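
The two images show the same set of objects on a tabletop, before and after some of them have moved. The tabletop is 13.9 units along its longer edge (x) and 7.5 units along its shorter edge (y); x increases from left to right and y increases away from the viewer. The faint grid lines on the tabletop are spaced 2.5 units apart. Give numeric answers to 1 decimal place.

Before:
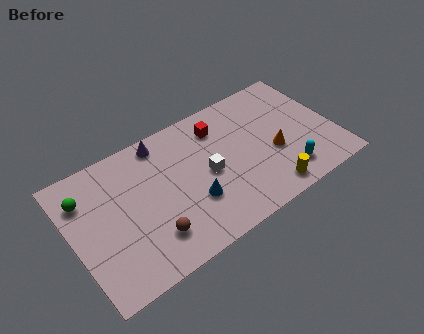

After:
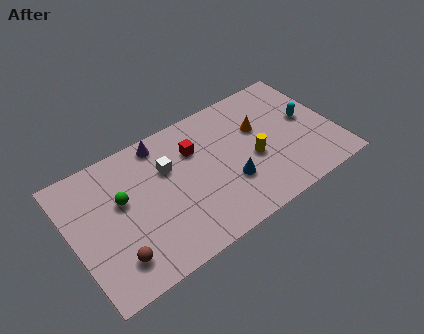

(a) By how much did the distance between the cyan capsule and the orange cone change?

+1.0

Before: roughly 1.6 units apart; after: 2.6. That's 1.0 units further apart.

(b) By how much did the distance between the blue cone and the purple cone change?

+0.9

The distance was about 4.2 in the first image and 5.1 in the second, so they moved 0.9 units further apart.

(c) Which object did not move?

the purple cone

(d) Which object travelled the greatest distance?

the cyan capsule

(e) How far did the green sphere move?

2.1

From (0.9, 5.6) to (2.7, 4.5), the green sphere covered √(1.8² + 1.1²) ≈ 2.1 units.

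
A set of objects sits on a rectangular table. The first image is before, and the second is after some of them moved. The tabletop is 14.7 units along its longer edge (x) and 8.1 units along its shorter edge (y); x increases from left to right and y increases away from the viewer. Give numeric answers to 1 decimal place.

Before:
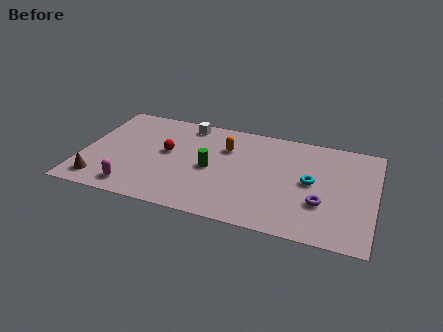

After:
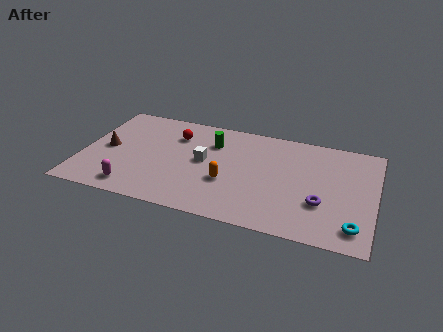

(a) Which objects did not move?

the magenta capsule and the purple torus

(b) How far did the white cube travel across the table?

3.0

From (5.0, 7.1) to (6.1, 4.3), the white cube covered √(1.1² + 2.8²) ≈ 3.0 units.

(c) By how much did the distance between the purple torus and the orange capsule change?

-1.1

The distance was about 5.8 in the first image and 4.7 in the second, so they moved 1.1 units closer together.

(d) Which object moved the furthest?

the cyan torus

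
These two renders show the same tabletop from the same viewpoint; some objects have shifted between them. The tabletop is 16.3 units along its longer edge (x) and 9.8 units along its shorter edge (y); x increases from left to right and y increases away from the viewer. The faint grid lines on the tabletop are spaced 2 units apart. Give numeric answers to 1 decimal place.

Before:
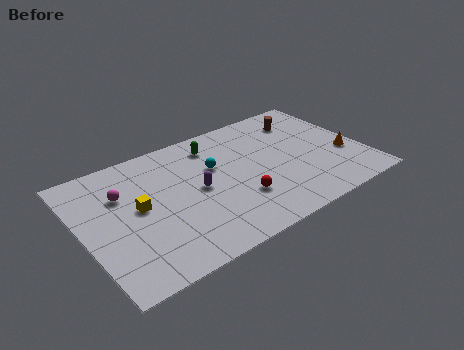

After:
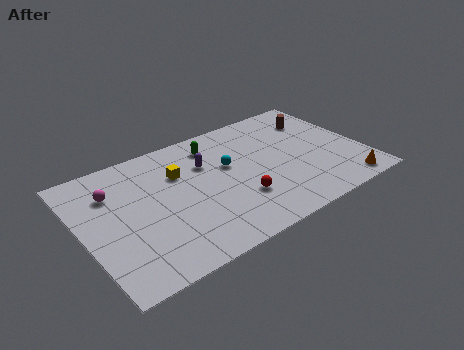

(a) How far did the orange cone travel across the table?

2.5

From (15.2, 3.6) to (14.7, 1.1), the orange cone covered √(0.5² + 2.5²) ≈ 2.5 units.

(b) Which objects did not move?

the red sphere and the green capsule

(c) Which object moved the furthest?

the yellow cube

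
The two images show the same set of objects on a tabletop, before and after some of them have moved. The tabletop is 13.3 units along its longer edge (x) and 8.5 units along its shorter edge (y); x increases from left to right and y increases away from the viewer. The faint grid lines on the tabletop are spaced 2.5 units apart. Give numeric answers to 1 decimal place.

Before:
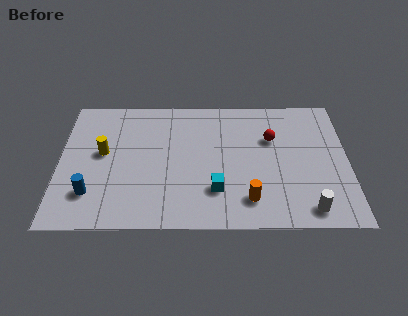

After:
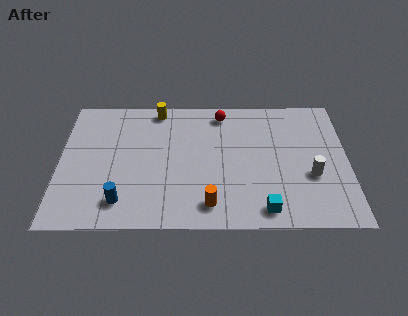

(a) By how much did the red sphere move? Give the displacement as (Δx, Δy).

(-2.3, 1.7)

The red sphere was at about (9.8, 5.6) and moved to about (7.5, 7.3).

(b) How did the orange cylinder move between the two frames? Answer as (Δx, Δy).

(-1.8, -0.3)

From the two frames, the orange cylinder sits at roughly (8.7, 1.7) before and (6.9, 1.4) after.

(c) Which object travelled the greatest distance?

the yellow cylinder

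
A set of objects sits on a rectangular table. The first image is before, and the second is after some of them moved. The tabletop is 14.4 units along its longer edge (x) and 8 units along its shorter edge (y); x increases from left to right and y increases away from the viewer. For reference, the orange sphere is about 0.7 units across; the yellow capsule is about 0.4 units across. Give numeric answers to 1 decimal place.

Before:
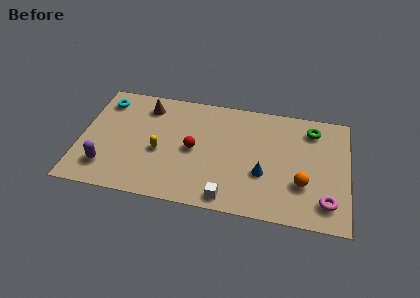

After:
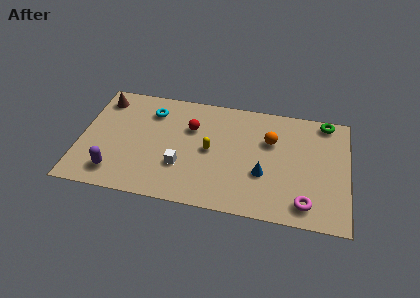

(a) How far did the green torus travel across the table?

1.0

The green torus moved from about (12.4, 6.5) to (13.1, 7.2), a distance of √(0.7² + 0.7²) ≈ 1.0.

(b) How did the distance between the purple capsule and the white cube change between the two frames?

-3.0

They were about 6.7 units apart before and 3.7 after — 3.0 units closer together.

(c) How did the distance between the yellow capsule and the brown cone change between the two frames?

+3.3

The distance was about 3.2 in the first image and 6.5 in the second, so they moved 3.3 units further apart.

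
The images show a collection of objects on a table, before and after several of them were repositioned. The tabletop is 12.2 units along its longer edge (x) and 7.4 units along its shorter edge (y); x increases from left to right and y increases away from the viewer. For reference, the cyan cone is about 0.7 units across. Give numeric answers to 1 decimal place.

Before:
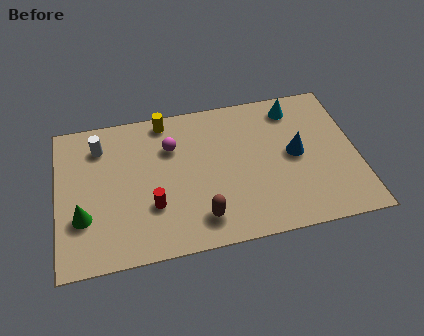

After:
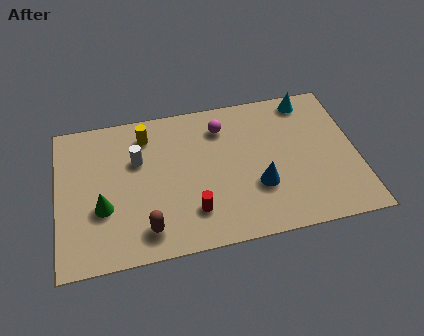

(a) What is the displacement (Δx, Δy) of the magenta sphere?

(2.1, 0.6)

From the two frames, the magenta sphere sits at roughly (4.7, 5.2) before and (6.8, 5.8) after.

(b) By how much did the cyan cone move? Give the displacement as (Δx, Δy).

(0.6, 0.3)

The cyan cone started near (9.8, 6.2) and ended near (10.4, 6.5).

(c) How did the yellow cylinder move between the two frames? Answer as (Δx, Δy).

(-0.8, -0.6)

From the two frames, the yellow cylinder sits at roughly (4.5, 6.6) before and (3.7, 6.0) after.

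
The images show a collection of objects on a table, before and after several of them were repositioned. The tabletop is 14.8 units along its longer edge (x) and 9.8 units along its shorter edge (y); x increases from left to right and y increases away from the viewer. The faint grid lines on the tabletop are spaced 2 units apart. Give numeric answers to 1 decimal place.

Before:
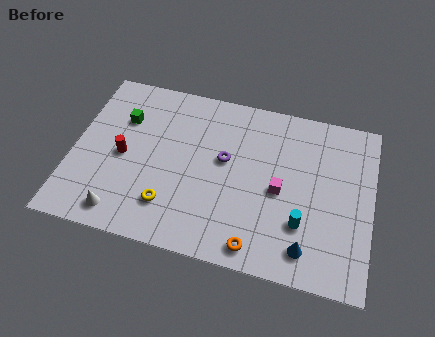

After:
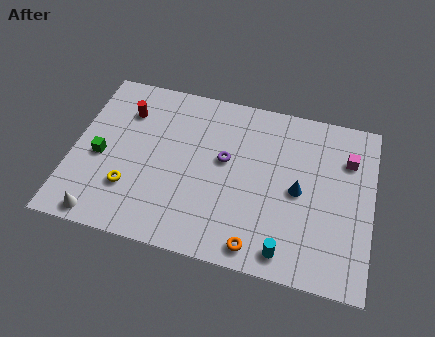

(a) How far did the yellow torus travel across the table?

2.1

From (5.0, 2.3) to (3.0, 2.8), the yellow torus covered √(2.0² + 0.5²) ≈ 2.1 units.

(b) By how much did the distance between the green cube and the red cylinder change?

+1.0

They were about 2.2 units apart before and 3.2 after — 1.0 units further apart.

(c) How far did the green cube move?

2.7

The green cube moved from about (2.3, 6.8) to (1.4, 4.3), a distance of √(0.9² + 2.5²) ≈ 2.7.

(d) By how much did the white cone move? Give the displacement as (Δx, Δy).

(-0.9, -0.4)

The white cone started near (2.7, 1.3) and ended near (1.8, 0.9).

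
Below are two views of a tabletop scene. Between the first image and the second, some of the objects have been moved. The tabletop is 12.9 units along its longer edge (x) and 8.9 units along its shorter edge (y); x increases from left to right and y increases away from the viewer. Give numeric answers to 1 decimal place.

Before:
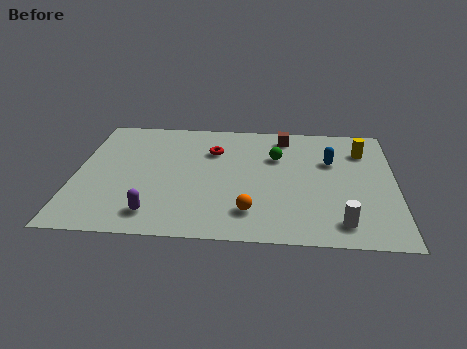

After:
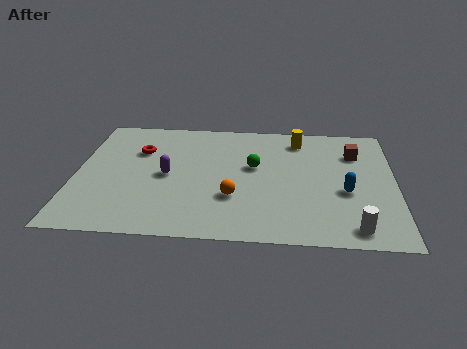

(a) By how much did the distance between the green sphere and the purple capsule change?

-3.0

The distance was about 6.6 in the first image and 3.6 in the second, so they moved 3.0 units closer together.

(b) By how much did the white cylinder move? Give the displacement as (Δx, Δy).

(0.5, -0.3)

The white cylinder started near (10.7, 1.4) and ended near (11.2, 1.1).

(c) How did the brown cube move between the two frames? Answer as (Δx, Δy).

(2.9, -1.1)

The brown cube was at about (8.4, 7.6) and moved to about (11.3, 6.5).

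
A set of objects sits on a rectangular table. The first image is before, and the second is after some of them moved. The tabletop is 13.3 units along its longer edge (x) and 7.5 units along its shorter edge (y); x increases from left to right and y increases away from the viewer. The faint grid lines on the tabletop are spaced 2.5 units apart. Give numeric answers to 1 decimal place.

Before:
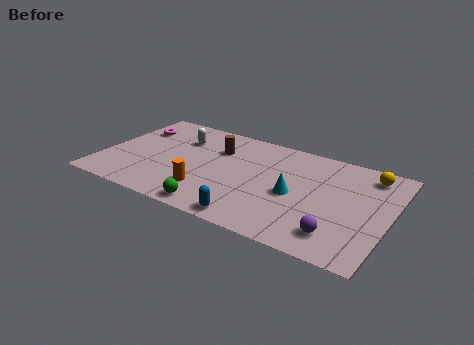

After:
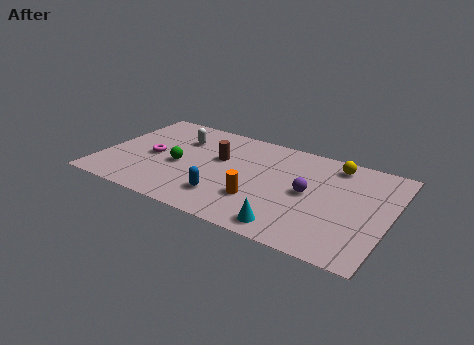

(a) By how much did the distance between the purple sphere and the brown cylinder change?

-2.8

The distance was about 7.2 in the first image and 4.4 in the second, so they moved 2.8 units closer together.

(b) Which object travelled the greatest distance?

the green sphere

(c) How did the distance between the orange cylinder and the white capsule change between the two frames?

+1.3

The distance was about 3.9 in the first image and 5.2 in the second, so they moved 1.3 units further apart.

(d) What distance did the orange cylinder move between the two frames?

2.4

From (5.1, 1.9) to (7.5, 2.3), the orange cylinder covered √(2.4² + 0.4²) ≈ 2.4 units.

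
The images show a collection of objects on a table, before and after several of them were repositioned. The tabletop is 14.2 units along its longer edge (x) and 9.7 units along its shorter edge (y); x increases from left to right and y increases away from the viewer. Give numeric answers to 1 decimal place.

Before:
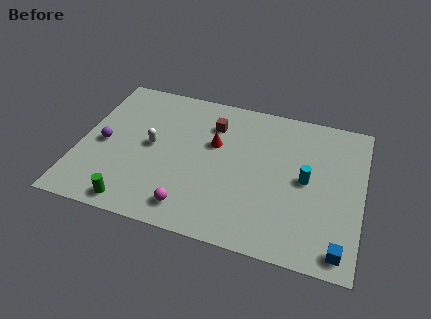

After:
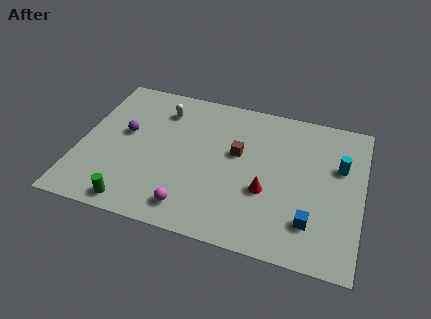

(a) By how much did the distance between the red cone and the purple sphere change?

+1.8

They were about 5.7 units apart before and 7.5 after — 1.8 units further apart.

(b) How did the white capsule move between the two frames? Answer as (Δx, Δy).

(0.3, 2.6)

The white capsule was at about (3.6, 5.0) and moved to about (3.9, 7.6).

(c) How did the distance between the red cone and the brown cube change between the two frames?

+1.3

The distance was about 1.3 in the first image and 2.6 in the second, so they moved 1.3 units further apart.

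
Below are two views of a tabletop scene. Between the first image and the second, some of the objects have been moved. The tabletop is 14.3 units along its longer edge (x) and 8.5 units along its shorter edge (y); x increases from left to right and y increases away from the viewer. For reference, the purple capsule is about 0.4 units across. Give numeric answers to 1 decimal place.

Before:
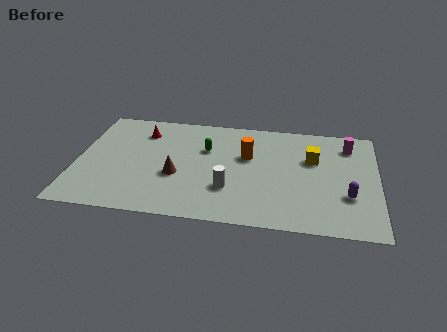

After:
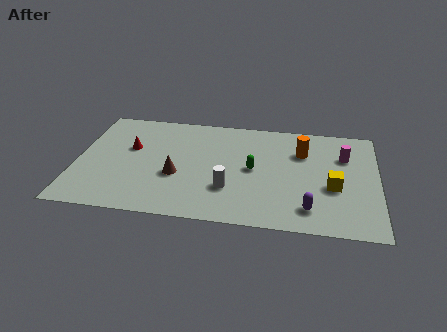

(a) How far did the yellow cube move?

2.3

The yellow cube moved from about (11.2, 5.5) to (12.2, 3.4), a distance of √(1.0² + 2.1²) ≈ 2.3.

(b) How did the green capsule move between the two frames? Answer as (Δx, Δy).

(2.3, -1.3)

From the two frames, the green capsule sits at roughly (6.1, 5.6) before and (8.4, 4.3) after.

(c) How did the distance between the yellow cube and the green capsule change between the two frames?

-1.2

They were about 5.1 units apart before and 3.9 after — 1.2 units closer together.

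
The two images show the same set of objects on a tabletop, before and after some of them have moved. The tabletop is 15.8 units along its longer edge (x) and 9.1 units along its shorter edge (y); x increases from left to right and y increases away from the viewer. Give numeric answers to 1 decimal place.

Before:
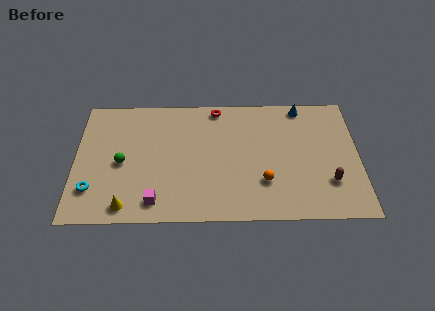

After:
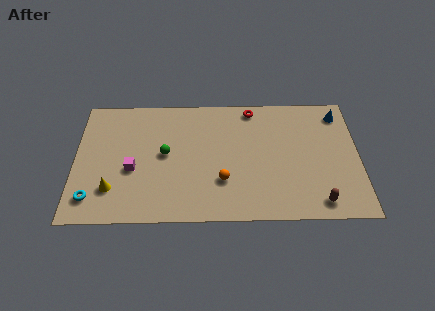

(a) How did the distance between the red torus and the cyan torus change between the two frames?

+1.9

They were about 9.1 units apart before and 11.0 after — 1.9 units further apart.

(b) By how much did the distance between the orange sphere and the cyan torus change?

-2.2

Before: roughly 9.5 units apart; after: 7.3. That's 2.2 units closer together.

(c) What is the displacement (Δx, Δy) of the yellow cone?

(-0.8, 1.2)

The yellow cone started near (2.9, 1.1) and ended near (2.1, 2.3).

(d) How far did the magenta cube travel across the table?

2.6

The magenta cube was near (4.5, 1.4) before and (3.2, 3.7) after, so it travelled √(1.3² + 2.3²) ≈ 2.6 units.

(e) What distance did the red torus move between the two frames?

2.0

The red torus was near (7.9, 8.2) before and (9.9, 8.1) after, so it travelled √(2.0² + 0.1²) ≈ 2.0 units.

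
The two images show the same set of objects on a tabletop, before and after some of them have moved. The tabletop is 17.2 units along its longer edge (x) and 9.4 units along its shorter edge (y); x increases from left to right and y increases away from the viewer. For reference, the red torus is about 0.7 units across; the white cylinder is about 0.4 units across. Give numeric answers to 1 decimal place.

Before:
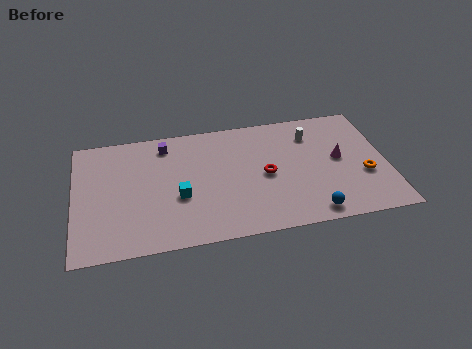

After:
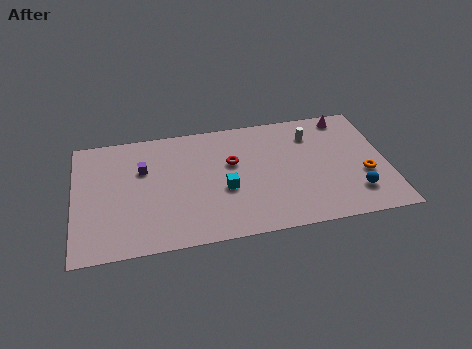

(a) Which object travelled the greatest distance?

the magenta cone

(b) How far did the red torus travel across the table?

2.2

The red torus was near (10.5, 4.5) before and (8.7, 5.8) after, so it travelled √(1.8² + 1.3²) ≈ 2.2 units.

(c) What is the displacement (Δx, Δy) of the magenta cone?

(0.6, 3.3)

The magenta cone started near (14.6, 5.0) and ended near (15.2, 8.3).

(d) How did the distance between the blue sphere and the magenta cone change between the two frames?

+1.8

The distance was about 4.3 in the first image and 6.1 in the second, so they moved 1.8 units further apart.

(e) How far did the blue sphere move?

2.7

The blue sphere was near (12.8, 1.1) before and (15.3, 2.2) after, so it travelled √(2.5² + 1.1²) ≈ 2.7 units.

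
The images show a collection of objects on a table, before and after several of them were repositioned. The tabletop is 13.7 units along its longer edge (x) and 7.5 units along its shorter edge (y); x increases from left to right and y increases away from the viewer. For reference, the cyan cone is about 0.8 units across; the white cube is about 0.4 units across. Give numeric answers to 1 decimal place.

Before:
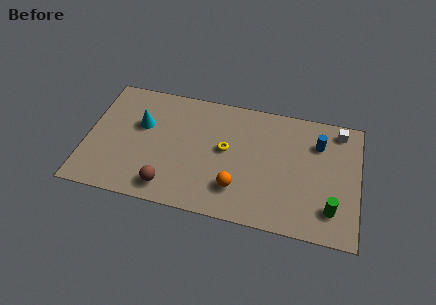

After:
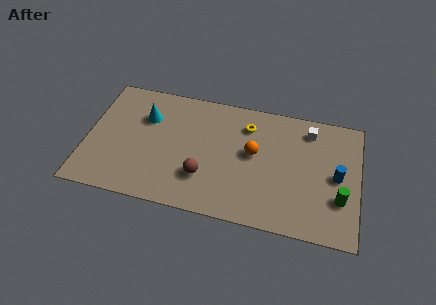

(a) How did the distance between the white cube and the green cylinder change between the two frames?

-0.6

Before: roughly 4.8 units apart; after: 4.2. That's 0.6 units closer together.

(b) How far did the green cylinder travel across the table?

0.8

From (12.4, 1.7) to (12.8, 2.4), the green cylinder covered √(0.4² + 0.7²) ≈ 0.8 units.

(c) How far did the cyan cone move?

0.5

The cyan cone moved from about (2.7, 4.7) to (2.9, 5.2), a distance of √(0.2² + 0.5²) ≈ 0.5.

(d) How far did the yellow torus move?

2.0

From (7.0, 4.1) to (8.0, 5.8), the yellow torus covered √(1.0² + 1.7²) ≈ 2.0 units.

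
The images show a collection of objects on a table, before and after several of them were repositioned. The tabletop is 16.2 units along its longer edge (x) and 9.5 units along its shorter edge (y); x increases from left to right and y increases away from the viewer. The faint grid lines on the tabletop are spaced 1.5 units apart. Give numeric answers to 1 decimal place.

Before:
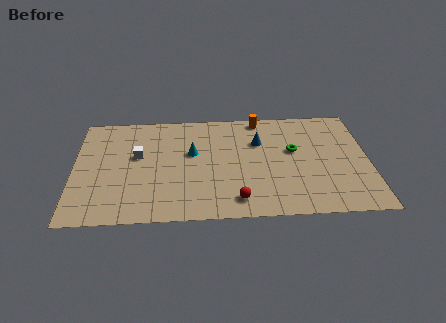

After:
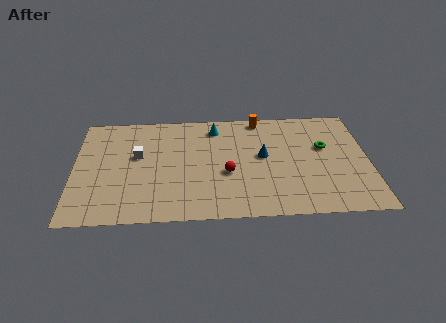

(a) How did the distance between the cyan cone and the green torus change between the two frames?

+0.8

The distance was about 5.6 in the first image and 6.4 in the second, so they moved 0.8 units further apart.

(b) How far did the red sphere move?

2.4

The red sphere moved from about (8.9, 1.5) to (8.4, 3.8), a distance of √(0.5² + 2.3²) ≈ 2.4.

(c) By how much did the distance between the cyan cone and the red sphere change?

-0.7

The distance was about 4.8 in the first image and 4.1 in the second, so they moved 0.7 units closer together.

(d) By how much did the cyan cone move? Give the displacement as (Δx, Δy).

(1.3, 2.2)

The cyan cone was at about (6.5, 5.7) and moved to about (7.8, 7.9).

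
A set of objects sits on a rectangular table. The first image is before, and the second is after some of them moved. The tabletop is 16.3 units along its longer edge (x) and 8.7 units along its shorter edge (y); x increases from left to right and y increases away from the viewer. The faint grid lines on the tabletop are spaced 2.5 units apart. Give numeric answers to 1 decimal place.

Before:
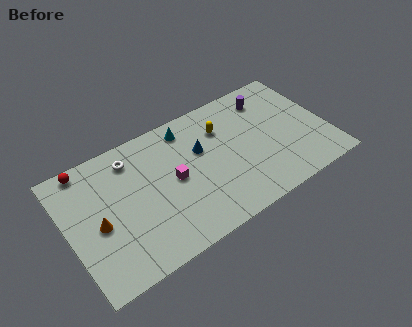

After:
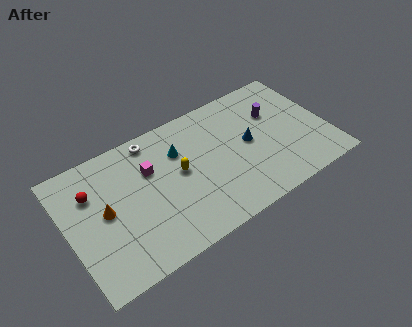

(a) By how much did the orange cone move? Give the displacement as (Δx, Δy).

(0.5, 0.6)

The orange cone started near (1.8, 3.9) and ended near (2.3, 4.5).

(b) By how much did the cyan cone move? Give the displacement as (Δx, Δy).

(-0.7, -1.3)

The cyan cone was at about (7.9, 7.4) and moved to about (7.2, 6.1).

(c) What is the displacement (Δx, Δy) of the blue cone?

(2.9, -1.0)

The blue cone was at about (8.5, 5.5) and moved to about (11.4, 4.5).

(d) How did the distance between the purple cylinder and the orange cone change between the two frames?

-0.6

The distance was about 11.7 in the first image and 11.1 in the second, so they moved 0.6 units closer together.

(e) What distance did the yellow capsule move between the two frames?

3.4

The yellow capsule was near (10.0, 6.3) before and (7.0, 4.7) after, so it travelled √(3.0² + 1.6²) ≈ 3.4 units.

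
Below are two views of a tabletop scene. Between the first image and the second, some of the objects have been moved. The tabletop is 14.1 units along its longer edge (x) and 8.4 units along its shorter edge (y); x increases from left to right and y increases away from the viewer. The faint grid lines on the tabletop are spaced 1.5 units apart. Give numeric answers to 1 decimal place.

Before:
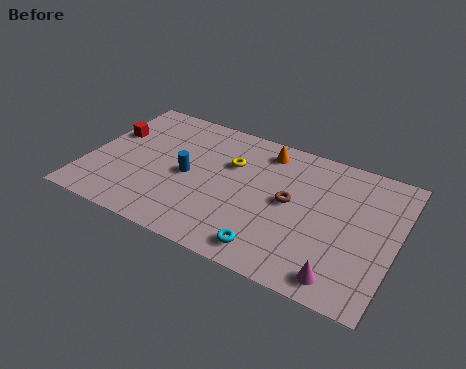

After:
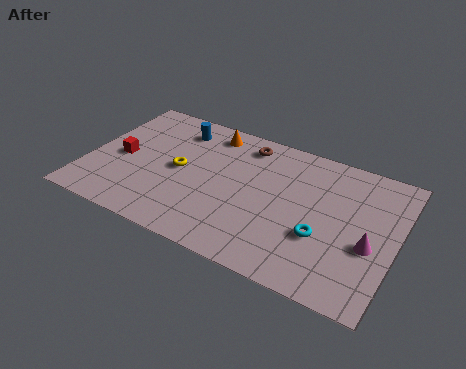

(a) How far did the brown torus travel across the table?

3.6

From (9.3, 4.4) to (6.9, 7.1), the brown torus covered √(2.4² + 2.7²) ≈ 3.6 units.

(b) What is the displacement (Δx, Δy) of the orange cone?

(-2.6, 0.1)

The orange cone started near (7.8, 7.1) and ended near (5.2, 7.2).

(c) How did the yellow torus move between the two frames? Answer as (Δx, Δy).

(-2.2, -1.4)

From the two frames, the yellow torus sits at roughly (6.4, 5.6) before and (4.2, 4.2) after.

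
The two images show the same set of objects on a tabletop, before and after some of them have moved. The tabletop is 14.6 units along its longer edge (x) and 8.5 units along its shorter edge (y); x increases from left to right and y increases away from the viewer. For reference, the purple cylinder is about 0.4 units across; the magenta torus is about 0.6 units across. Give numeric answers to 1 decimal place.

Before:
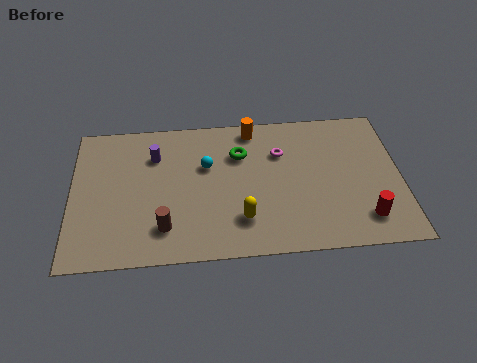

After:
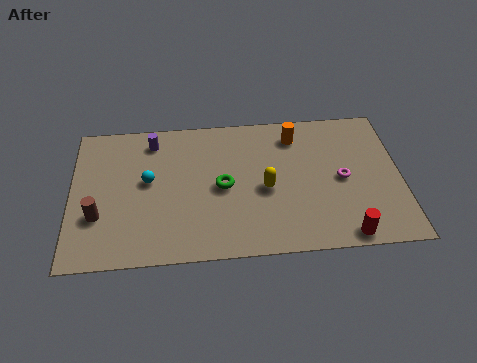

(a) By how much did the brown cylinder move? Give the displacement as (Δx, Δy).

(-2.9, 0.9)

The brown cylinder was at about (4.1, 1.9) and moved to about (1.2, 2.8).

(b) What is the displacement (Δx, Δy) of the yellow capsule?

(1.1, 1.7)

The yellow capsule was at about (7.5, 2.1) and moved to about (8.6, 3.8).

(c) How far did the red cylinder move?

1.3

The red cylinder was near (12.9, 1.7) before and (12.0, 0.8) after, so it travelled √(0.9² + 0.9²) ≈ 1.3 units.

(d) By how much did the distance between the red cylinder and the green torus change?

-0.7

Before: roughly 6.9 units apart; after: 6.2. That's 0.7 units closer together.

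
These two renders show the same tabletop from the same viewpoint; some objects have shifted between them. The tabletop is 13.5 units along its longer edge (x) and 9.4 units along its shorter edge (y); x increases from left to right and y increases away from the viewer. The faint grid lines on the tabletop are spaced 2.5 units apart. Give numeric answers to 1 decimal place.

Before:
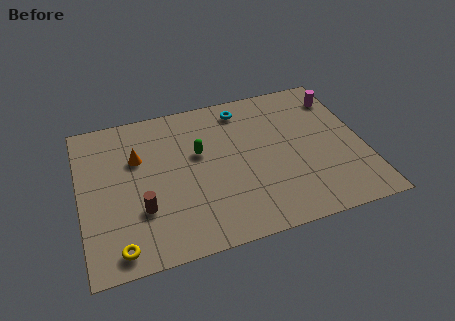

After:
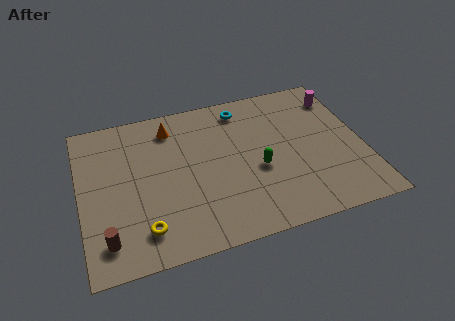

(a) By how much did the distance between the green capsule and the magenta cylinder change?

-1.6

Before: roughly 7.2 units apart; after: 5.6. That's 1.6 units closer together.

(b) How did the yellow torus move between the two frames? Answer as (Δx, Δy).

(1.2, 0.7)

The yellow torus was at about (1.6, 1.1) and moved to about (2.8, 1.8).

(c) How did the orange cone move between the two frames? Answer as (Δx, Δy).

(1.7, 1.5)

The orange cone started near (2.8, 6.2) and ended near (4.5, 7.7).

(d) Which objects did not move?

the magenta cylinder and the cyan torus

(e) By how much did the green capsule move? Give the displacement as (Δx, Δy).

(2.7, -1.8)

The green capsule was at about (5.7, 5.7) and moved to about (8.4, 3.9).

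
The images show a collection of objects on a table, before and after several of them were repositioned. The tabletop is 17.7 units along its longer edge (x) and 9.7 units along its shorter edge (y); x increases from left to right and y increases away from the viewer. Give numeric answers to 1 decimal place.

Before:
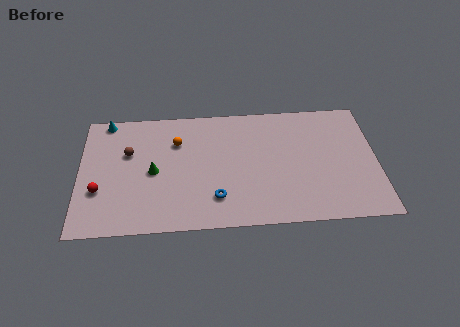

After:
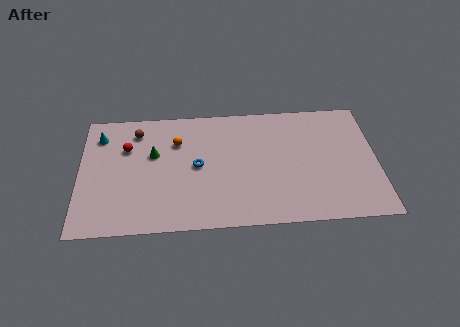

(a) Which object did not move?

the orange sphere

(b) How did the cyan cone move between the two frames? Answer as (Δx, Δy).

(-0.4, -1.2)

The cyan cone was at about (1.6, 8.9) and moved to about (1.2, 7.7).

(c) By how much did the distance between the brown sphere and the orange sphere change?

-0.4

They were about 3.0 units apart before and 2.6 after — 0.4 units closer together.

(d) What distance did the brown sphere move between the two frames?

1.8

The brown sphere was near (2.9, 6.2) before and (3.4, 7.9) after, so it travelled √(0.5² + 1.7²) ≈ 1.8 units.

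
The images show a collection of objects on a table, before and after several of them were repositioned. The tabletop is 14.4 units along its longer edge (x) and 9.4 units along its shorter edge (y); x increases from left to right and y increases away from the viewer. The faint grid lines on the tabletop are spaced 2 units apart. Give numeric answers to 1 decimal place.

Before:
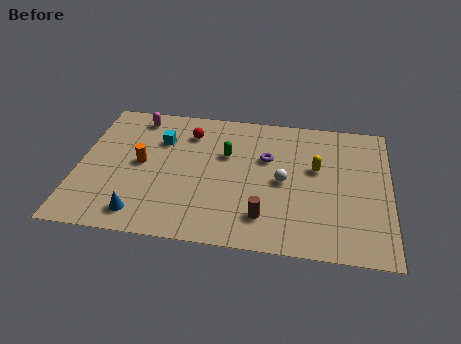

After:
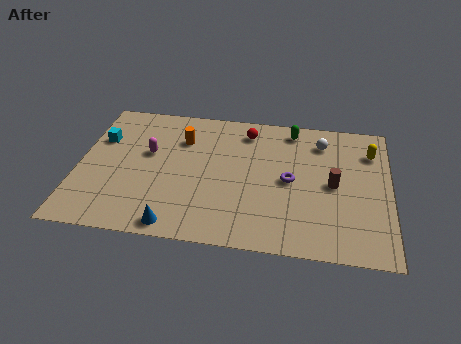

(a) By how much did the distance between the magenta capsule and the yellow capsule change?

+1.5

They were about 8.9 units apart before and 10.4 after — 1.5 units further apart.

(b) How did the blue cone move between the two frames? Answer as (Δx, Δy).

(1.6, -0.5)

From the two frames, the blue cone sits at roughly (3.1, 1.4) before and (4.7, 0.9) after.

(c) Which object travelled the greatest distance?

the brown cylinder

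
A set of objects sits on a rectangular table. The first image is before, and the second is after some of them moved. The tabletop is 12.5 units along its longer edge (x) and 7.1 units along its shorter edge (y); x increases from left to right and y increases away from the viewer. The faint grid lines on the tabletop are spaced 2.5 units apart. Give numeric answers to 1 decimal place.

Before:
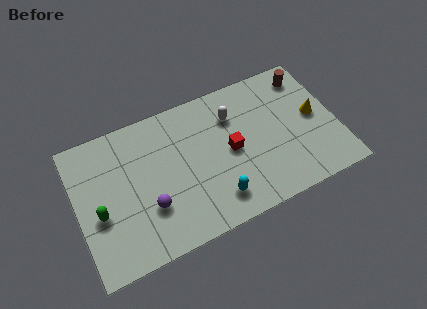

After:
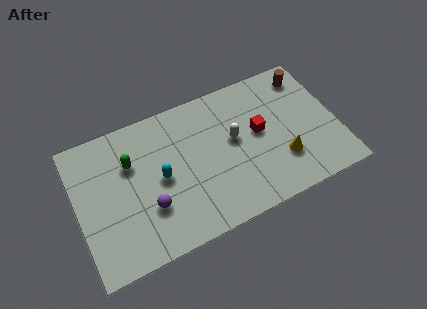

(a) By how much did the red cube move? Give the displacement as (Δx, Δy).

(1.4, 0.4)

The red cube started near (7.4, 3.5) and ended near (8.8, 3.9).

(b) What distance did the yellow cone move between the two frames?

2.4

From (11.5, 3.7) to (9.7, 2.1), the yellow cone covered √(1.8² + 1.6²) ≈ 2.4 units.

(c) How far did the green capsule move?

2.5

From (1.0, 2.9) to (2.7, 4.8), the green capsule covered √(1.7² + 1.9²) ≈ 2.5 units.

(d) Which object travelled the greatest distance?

the cyan capsule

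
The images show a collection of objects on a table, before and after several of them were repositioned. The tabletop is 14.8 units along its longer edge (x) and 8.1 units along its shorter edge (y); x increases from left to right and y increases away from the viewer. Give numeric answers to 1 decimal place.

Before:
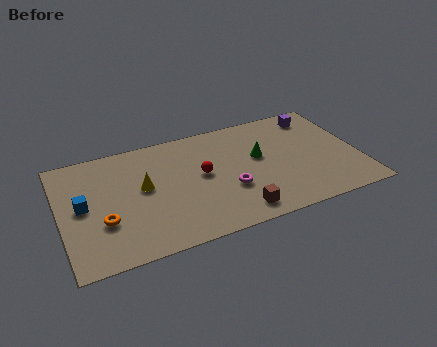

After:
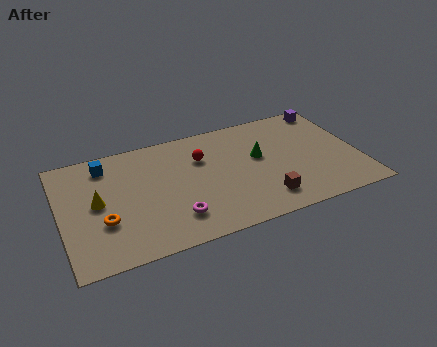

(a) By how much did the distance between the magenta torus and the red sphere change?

+2.2

They were about 1.9 units apart before and 4.1 after — 2.2 units further apart.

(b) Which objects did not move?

the green cone and the orange torus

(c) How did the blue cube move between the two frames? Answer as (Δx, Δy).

(1.3, 2.5)

From the two frames, the blue cube sits at roughly (1.1, 4.2) before and (2.4, 6.7) after.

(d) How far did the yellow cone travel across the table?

2.3

The yellow cone was near (4.1, 4.5) before and (1.8, 4.2) after, so it travelled √(2.3² + 0.3²) ≈ 2.3 units.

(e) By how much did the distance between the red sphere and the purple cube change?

+0.3

They were about 6.6 units apart before and 6.9 after — 0.3 units further apart.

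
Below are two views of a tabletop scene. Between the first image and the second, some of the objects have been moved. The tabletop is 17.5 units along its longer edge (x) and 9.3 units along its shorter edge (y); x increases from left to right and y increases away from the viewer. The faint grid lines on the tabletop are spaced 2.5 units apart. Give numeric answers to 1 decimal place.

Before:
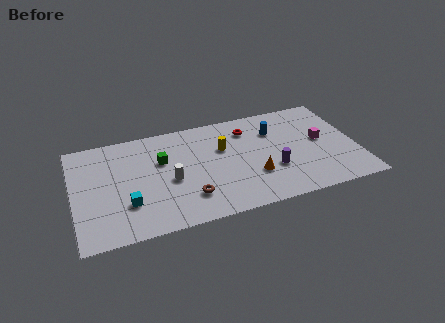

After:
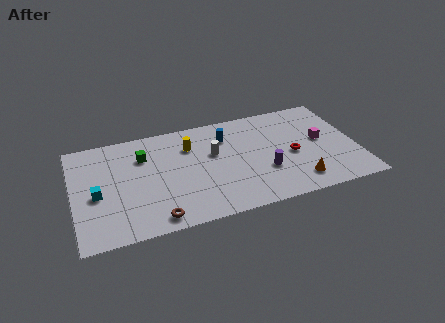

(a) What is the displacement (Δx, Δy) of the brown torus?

(-2.1, -1.2)

From the two frames, the brown torus sits at roughly (6.9, 2.3) before and (4.8, 1.1) after.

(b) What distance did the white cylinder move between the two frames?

3.2

The white cylinder moved from about (5.9, 4.1) to (8.7, 5.7), a distance of √(2.8² + 1.6²) ≈ 3.2.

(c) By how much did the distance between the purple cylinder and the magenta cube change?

+0.4

The distance was about 3.7 in the first image and 4.1 in the second, so they moved 0.4 units further apart.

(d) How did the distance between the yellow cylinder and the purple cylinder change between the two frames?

+1.7

The distance was about 4.0 in the first image and 5.7 in the second, so they moved 1.7 units further apart.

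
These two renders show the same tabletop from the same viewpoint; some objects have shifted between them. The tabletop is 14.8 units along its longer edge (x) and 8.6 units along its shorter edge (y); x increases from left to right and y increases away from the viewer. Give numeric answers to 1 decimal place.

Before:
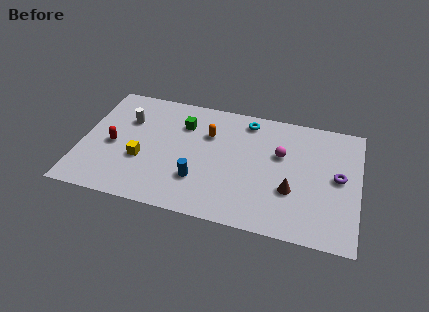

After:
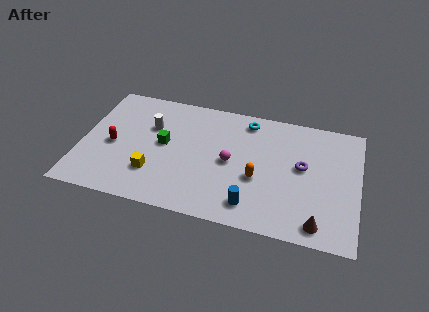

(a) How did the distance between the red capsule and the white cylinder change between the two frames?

+0.5

Before: roughly 2.1 units apart; after: 2.6. That's 0.5 units further apart.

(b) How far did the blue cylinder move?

3.1

The blue cylinder moved from about (6.4, 2.5) to (9.3, 1.5), a distance of √(2.9² + 1.0²) ≈ 3.1.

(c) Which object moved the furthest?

the orange capsule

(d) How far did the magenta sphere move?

2.9

The magenta sphere moved from about (10.6, 5.4) to (8.0, 4.2), a distance of √(2.6² + 1.2²) ≈ 2.9.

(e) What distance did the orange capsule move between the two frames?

3.8

The orange capsule was near (6.7, 5.9) before and (9.5, 3.4) after, so it travelled √(2.8² + 2.5²) ≈ 3.8 units.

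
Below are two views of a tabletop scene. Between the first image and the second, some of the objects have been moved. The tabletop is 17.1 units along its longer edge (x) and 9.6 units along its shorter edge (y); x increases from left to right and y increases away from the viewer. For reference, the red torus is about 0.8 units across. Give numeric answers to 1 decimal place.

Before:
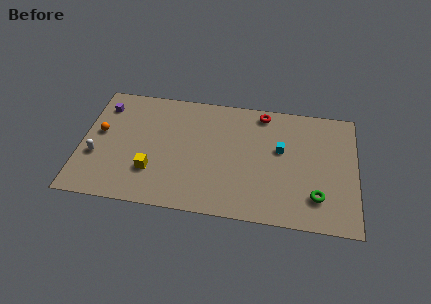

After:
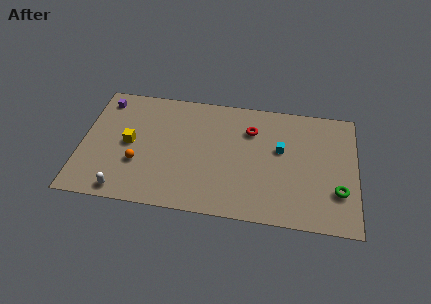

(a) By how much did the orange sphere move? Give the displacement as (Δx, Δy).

(2.5, -2.1)

The orange sphere started near (1.1, 5.4) and ended near (3.6, 3.3).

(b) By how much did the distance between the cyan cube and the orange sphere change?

-2.2

The distance was about 11.3 in the first image and 9.1 in the second, so they moved 2.2 units closer together.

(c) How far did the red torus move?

1.7

The red torus was near (11.2, 8.5) before and (10.5, 7.0) after, so it travelled √(0.7² + 1.5²) ≈ 1.7 units.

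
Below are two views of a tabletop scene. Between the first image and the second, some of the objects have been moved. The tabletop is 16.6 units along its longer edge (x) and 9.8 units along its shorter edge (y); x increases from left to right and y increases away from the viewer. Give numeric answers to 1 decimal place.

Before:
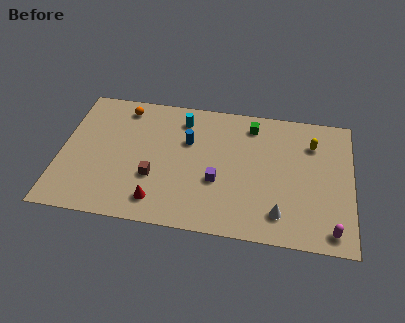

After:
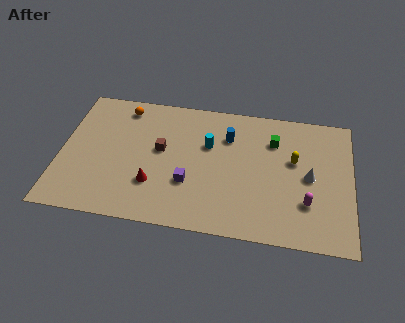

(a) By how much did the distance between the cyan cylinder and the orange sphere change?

+2.0

Before: roughly 3.4 units apart; after: 5.4. That's 2.0 units further apart.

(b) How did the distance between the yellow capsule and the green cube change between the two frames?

-1.8

Before: roughly 3.6 units apart; after: 1.8. That's 1.8 units closer together.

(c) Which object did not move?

the orange sphere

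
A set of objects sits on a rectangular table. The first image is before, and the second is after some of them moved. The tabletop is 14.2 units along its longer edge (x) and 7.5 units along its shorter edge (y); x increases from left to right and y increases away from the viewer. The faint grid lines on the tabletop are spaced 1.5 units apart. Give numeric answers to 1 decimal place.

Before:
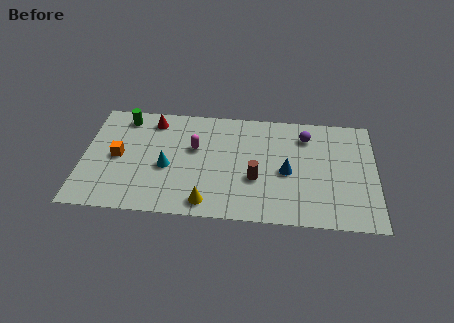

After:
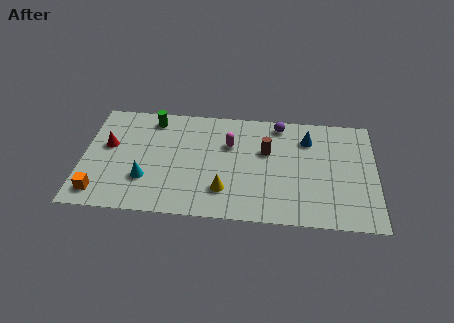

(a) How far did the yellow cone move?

1.2

From (6.1, 1.0) to (6.9, 1.9), the yellow cone covered √(0.8² + 0.9²) ≈ 1.2 units.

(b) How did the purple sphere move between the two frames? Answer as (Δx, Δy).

(-1.3, 0.7)

The purple sphere started near (10.8, 5.9) and ended near (9.5, 6.6).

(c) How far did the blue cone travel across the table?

2.5

From (9.9, 3.4) to (10.9, 5.7), the blue cone covered √(1.0² + 2.3²) ≈ 2.5 units.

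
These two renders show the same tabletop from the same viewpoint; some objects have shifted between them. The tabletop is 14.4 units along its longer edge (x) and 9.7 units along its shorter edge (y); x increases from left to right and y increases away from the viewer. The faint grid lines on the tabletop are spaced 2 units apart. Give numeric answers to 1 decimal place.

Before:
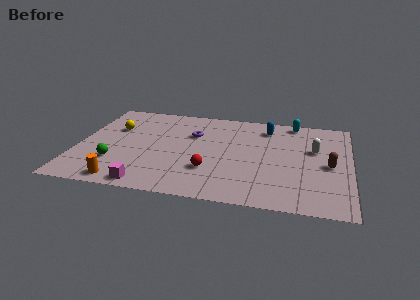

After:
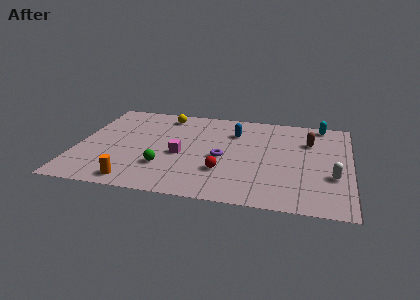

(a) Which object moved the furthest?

the magenta cube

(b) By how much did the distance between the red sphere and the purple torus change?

-2.4

The distance was about 3.8 in the first image and 1.4 in the second, so they moved 2.4 units closer together.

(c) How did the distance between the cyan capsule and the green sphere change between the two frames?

-0.9

They were about 11.0 units apart before and 10.1 after — 0.9 units closer together.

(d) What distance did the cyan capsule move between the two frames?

1.5

The cyan capsule moved from about (11.3, 8.8) to (12.8, 8.8), a distance of √(1.5² + 0.0²) ≈ 1.5.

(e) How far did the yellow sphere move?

3.2

From (1.8, 6.4) to (4.4, 8.3), the yellow sphere covered √(2.6² + 1.9²) ≈ 3.2 units.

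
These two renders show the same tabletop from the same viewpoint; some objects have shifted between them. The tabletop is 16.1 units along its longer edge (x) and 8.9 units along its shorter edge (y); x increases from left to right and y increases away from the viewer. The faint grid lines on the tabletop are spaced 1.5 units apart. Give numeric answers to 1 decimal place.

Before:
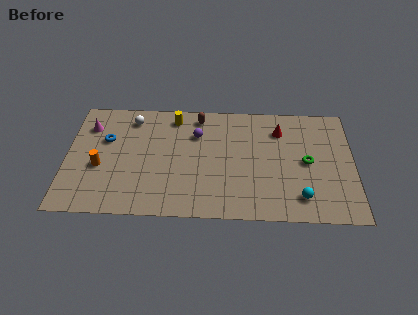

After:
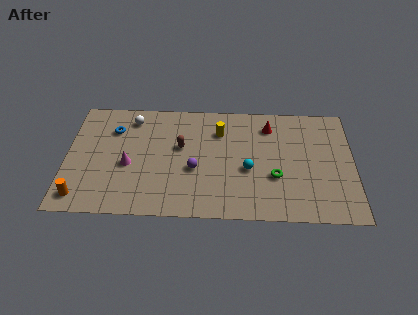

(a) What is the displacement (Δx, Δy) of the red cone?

(-0.6, 0.3)

The red cone was at about (12.0, 6.8) and moved to about (11.4, 7.1).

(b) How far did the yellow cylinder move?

2.8

The yellow cylinder moved from about (6.0, 7.6) to (8.6, 6.6), a distance of √(2.6² + 1.0²) ≈ 2.8.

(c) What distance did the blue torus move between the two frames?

0.9

The blue torus moved from about (2.2, 5.7) to (2.6, 6.5), a distance of √(0.4² + 0.8²) ≈ 0.9.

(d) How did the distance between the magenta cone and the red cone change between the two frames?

-2.2

The distance was about 10.8 in the first image and 8.6 in the second, so they moved 2.2 units closer together.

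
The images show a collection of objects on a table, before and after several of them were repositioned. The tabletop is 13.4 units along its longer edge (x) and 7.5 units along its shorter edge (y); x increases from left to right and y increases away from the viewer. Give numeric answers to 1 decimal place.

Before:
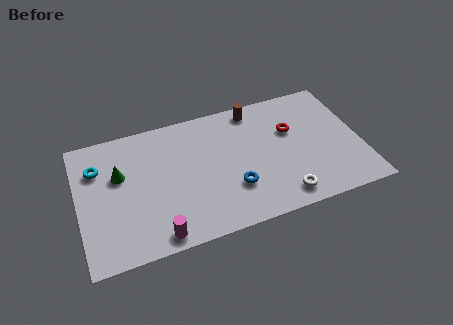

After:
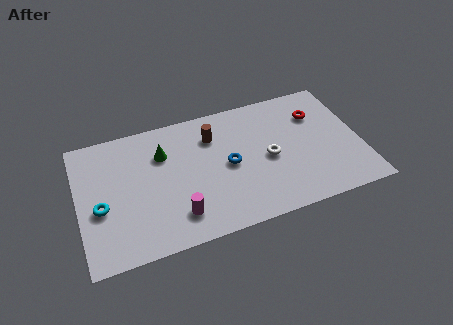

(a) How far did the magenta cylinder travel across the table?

1.3

The magenta cylinder moved from about (3.5, 0.8) to (4.5, 1.6), a distance of √(1.0² + 0.8²) ≈ 1.3.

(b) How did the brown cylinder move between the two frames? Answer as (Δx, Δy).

(-2.1, -1.0)

The brown cylinder was at about (8.6, 6.6) and moved to about (6.5, 5.6).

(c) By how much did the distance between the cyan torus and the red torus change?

+1.5

The distance was about 9.2 in the first image and 10.7 in the second, so they moved 1.5 units further apart.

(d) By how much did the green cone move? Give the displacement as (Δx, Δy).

(2.1, 0.6)

The green cone started near (2.0, 4.7) and ended near (4.1, 5.3).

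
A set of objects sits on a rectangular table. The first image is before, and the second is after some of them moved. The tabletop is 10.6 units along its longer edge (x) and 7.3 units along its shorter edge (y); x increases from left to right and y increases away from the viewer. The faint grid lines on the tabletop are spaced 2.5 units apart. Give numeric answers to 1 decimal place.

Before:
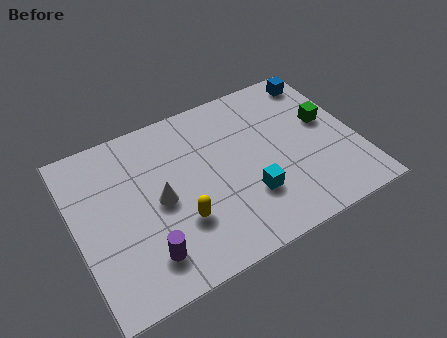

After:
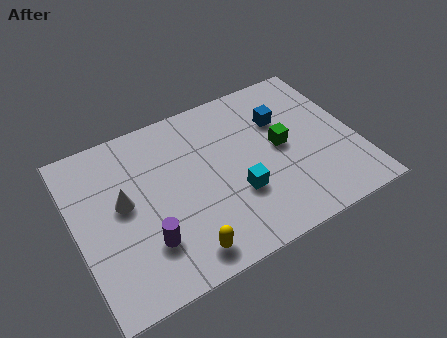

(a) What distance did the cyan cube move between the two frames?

0.5

From (6.3, 2.2) to (5.9, 2.5), the cyan cube covered √(0.4² + 0.3²) ≈ 0.5 units.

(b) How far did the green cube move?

1.8

The green cube was near (9.6, 4.2) before and (7.8, 3.8) after, so it travelled √(1.8² + 0.4²) ≈ 1.8 units.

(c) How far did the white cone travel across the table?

1.4

The white cone was near (3.1, 3.5) before and (1.8, 4.0) after, so it travelled √(1.3² + 0.5²) ≈ 1.4 units.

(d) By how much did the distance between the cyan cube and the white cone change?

+0.9

The distance was about 3.5 in the first image and 4.4 in the second, so they moved 0.9 units further apart.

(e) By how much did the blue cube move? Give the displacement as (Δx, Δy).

(-1.7, -1.3)

The blue cube started near (9.7, 6.3) and ended near (8.0, 5.0).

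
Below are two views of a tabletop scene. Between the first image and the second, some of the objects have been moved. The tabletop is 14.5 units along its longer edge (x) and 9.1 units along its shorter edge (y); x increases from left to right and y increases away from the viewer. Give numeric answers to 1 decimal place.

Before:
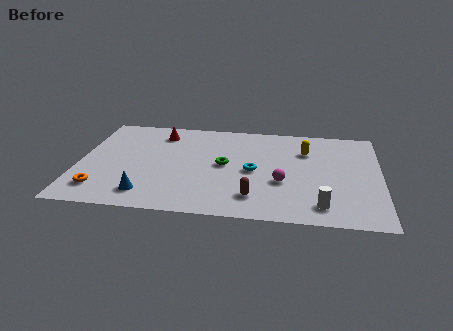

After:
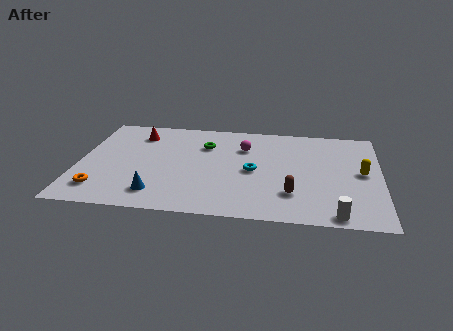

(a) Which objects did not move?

the orange torus and the cyan torus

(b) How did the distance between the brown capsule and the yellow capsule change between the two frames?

-1.2

The distance was about 5.2 in the first image and 4.0 in the second, so they moved 1.2 units closer together.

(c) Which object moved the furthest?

the magenta sphere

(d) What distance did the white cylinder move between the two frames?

1.0

From (11.7, 1.5) to (12.4, 0.8), the white cylinder covered √(0.7² + 0.7²) ≈ 1.0 units.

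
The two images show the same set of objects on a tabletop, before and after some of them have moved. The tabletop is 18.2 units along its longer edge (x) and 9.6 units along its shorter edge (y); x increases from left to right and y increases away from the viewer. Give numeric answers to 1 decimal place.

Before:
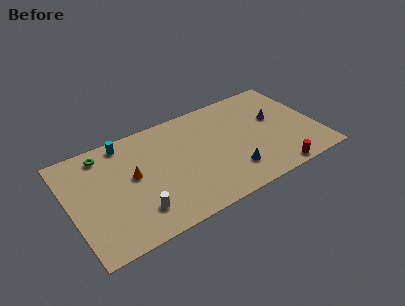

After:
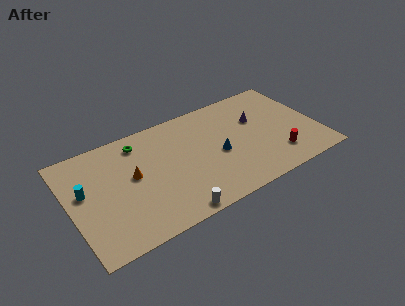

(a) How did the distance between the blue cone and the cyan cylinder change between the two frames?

+0.4

Before: roughly 9.4 units apart; after: 9.8. That's 0.4 units further apart.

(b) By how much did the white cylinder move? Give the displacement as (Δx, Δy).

(2.4, -1.4)

The white cylinder started near (4.5, 2.2) and ended near (6.9, 0.8).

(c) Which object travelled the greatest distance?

the cyan cylinder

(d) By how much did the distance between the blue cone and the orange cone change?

-1.2

The distance was about 7.5 in the first image and 6.3 in the second, so they moved 1.2 units closer together.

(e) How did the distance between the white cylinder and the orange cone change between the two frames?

+2.0

The distance was about 3.1 in the first image and 5.1 in the second, so they moved 2.0 units further apart.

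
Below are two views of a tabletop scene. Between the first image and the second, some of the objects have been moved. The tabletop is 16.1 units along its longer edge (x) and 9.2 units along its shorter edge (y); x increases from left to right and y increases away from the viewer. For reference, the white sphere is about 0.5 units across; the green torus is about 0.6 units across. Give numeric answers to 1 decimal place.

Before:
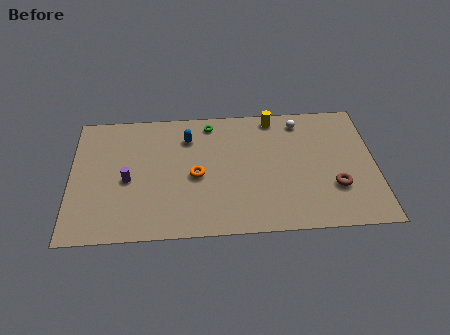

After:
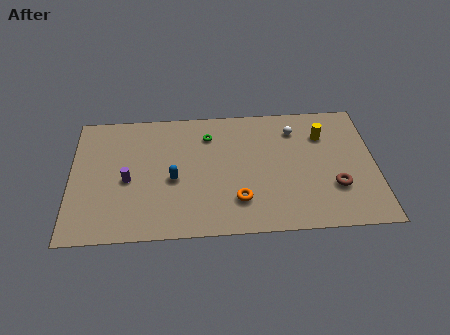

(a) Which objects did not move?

the brown torus and the purple cylinder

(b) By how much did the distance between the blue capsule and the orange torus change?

+1.0

Before: roughly 2.8 units apart; after: 3.8. That's 1.0 units further apart.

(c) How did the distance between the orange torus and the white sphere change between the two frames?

-0.9

Before: roughly 6.7 units apart; after: 5.8. That's 0.9 units closer together.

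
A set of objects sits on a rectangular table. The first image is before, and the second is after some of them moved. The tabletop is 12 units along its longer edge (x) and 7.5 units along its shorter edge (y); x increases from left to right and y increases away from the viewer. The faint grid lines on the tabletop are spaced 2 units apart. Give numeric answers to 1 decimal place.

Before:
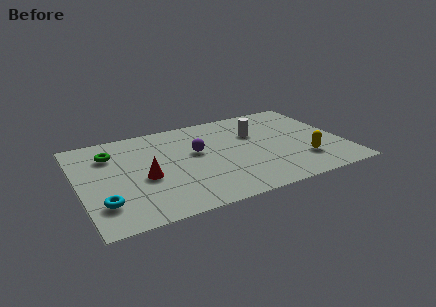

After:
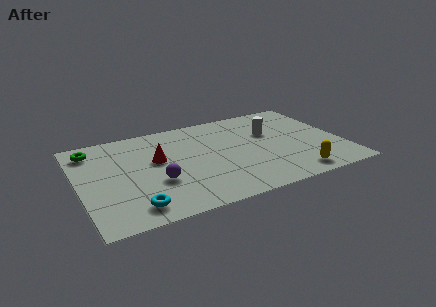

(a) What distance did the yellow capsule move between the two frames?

1.1

The yellow capsule moved from about (10.0, 2.0) to (9.5, 1.0), a distance of √(0.5² + 1.0²) ≈ 1.1.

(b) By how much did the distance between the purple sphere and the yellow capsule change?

+1.1

Before: roughly 5.2 units apart; after: 6.3. That's 1.1 units further apart.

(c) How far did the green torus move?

1.0

The green torus moved from about (1.6, 5.6) to (0.8, 6.2), a distance of √(0.8² + 0.6²) ≈ 1.0.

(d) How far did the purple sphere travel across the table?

2.6

The purple sphere moved from about (5.4, 4.4) to (3.4, 2.7), a distance of √(2.0² + 1.7²) ≈ 2.6.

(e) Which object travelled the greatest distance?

the purple sphere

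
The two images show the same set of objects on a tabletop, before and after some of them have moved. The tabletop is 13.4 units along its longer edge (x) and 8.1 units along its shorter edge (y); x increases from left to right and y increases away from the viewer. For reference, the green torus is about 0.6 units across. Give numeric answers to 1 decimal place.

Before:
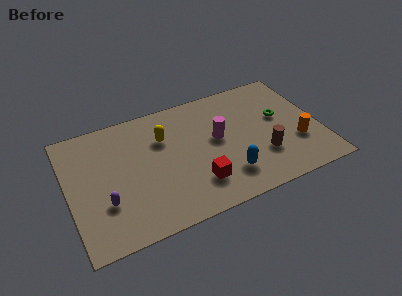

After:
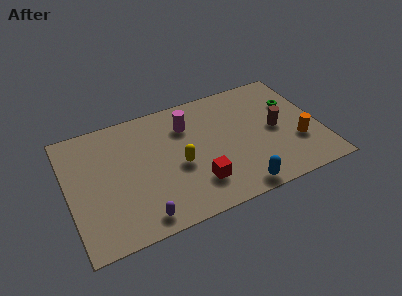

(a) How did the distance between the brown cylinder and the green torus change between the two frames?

-0.7

Before: roughly 2.5 units apart; after: 1.8. That's 0.7 units closer together.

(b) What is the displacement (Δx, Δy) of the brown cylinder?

(0.9, 1.5)

From the two frames, the brown cylinder sits at roughly (10.2, 2.5) before and (11.1, 4.0) after.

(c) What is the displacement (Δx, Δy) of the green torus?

(0.8, 0.7)

The green torus started near (11.4, 4.7) and ended near (12.2, 5.4).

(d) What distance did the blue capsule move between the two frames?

1.2

The blue capsule was near (8.2, 1.9) before and (8.6, 0.8) after, so it travelled √(0.4² + 1.1²) ≈ 1.2 units.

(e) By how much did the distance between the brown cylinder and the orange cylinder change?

-0.3

They were about 1.9 units apart before and 1.6 after — 0.3 units closer together.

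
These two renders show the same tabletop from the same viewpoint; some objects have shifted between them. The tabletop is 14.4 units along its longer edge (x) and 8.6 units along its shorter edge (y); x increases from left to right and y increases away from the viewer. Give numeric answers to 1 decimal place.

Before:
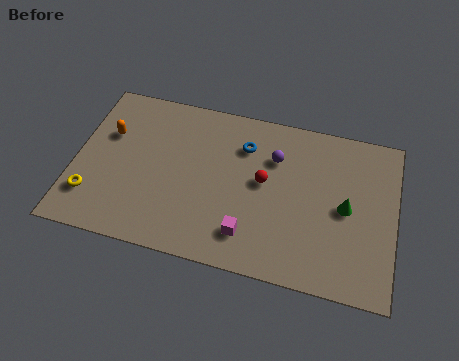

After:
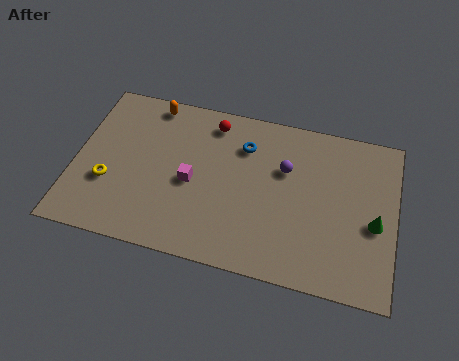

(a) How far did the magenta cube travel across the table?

3.4

The magenta cube moved from about (8.0, 1.8) to (5.3, 3.9), a distance of √(2.7² + 2.1²) ≈ 3.4.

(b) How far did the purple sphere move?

0.7

The purple sphere was near (8.9, 6.1) before and (9.4, 5.6) after, so it travelled √(0.5² + 0.5²) ≈ 0.7 units.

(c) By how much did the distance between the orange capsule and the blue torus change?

-1.7

Before: roughly 6.2 units apart; after: 4.5. That's 1.7 units closer together.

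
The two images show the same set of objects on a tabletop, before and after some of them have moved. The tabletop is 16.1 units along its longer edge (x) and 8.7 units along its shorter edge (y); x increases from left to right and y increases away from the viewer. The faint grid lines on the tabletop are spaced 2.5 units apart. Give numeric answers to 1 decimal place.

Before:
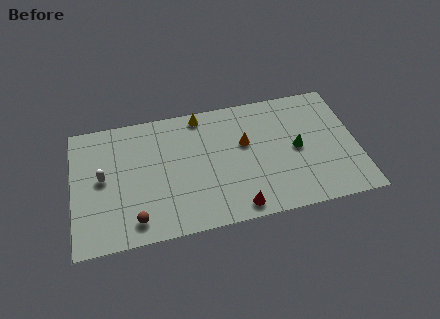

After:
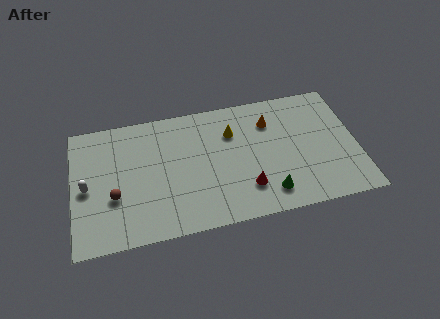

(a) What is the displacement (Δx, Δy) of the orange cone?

(1.5, 1.2)

From the two frames, the orange cone sits at roughly (9.8, 5.3) before and (11.3, 6.5) after.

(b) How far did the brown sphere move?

2.1

From (3.4, 1.4) to (2.3, 3.2), the brown sphere covered √(1.1² + 1.8²) ≈ 2.1 units.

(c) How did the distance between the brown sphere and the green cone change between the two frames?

-1.0

They were about 9.7 units apart before and 8.7 after — 1.0 units closer together.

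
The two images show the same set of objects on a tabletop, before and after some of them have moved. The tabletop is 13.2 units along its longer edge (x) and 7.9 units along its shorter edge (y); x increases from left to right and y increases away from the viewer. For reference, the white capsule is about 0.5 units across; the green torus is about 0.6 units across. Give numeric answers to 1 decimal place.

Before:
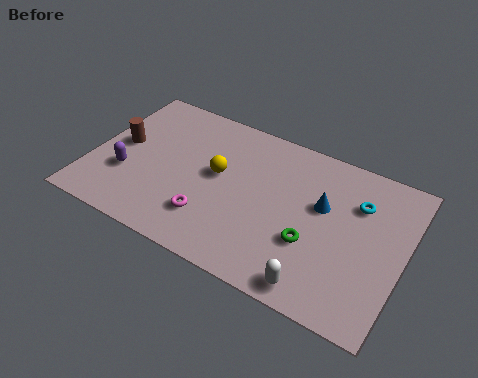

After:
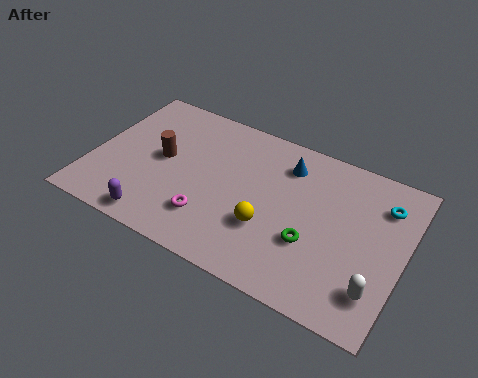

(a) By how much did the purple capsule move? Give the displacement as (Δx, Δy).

(1.6, -1.8)

The purple capsule was at about (1.6, 2.7) and moved to about (3.2, 0.9).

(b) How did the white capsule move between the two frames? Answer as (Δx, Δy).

(2.3, 0.9)

The white capsule was at about (10.0, 0.9) and moved to about (12.3, 1.8).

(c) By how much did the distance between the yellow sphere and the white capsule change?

-1.2

They were about 5.9 units apart before and 4.7 after — 1.2 units closer together.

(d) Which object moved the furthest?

the yellow sphere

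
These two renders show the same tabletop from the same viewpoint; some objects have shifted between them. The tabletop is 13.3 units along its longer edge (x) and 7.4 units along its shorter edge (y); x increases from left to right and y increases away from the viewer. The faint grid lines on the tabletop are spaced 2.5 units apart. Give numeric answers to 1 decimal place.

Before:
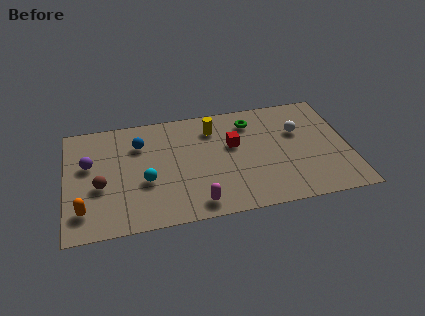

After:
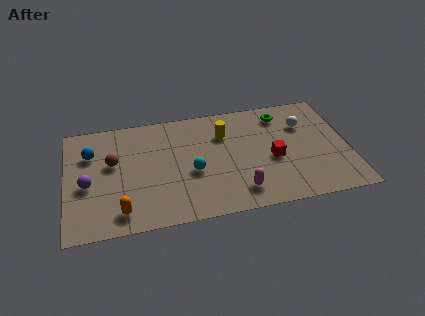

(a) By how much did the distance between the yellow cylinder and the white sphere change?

-0.3

They were about 4.1 units apart before and 3.8 after — 0.3 units closer together.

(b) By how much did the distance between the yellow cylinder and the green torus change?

+1.1

Before: roughly 1.8 units apart; after: 2.9. That's 1.1 units further apart.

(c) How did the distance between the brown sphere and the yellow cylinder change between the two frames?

-0.7

Before: roughly 6.1 units apart; after: 5.4. That's 0.7 units closer together.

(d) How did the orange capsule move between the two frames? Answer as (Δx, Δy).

(1.7, -0.4)

From the two frames, the orange capsule sits at roughly (0.8, 1.6) before and (2.5, 1.2) after.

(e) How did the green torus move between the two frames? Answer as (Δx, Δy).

(1.5, 0.2)

From the two frames, the green torus sits at roughly (8.8, 5.9) before and (10.3, 6.1) after.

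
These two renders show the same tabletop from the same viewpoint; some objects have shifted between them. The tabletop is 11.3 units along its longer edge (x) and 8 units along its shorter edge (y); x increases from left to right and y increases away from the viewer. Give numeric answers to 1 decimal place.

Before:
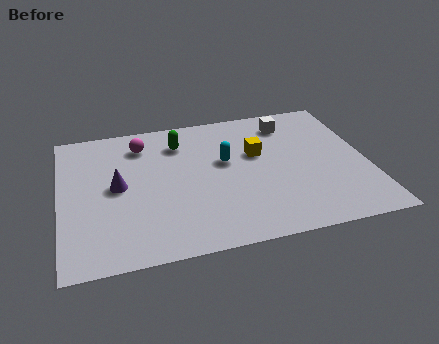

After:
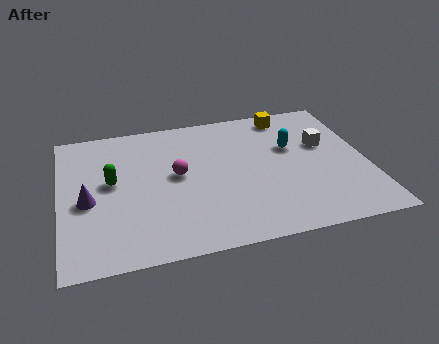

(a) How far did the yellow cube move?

2.5

The yellow cube was near (7.3, 4.9) before and (8.6, 7.0) after, so it travelled √(1.3² + 2.1²) ≈ 2.5 units.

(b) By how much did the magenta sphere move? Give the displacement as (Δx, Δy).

(1.2, -2.1)

The magenta sphere started near (3.1, 6.4) and ended near (4.3, 4.3).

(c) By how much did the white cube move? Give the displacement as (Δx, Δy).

(1.2, -1.6)

From the two frames, the white cube sits at roughly (8.6, 6.5) before and (9.8, 4.9) after.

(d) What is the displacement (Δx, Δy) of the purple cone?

(-1.1, -0.6)

The purple cone was at about (2.1, 4.1) and moved to about (1.0, 3.5).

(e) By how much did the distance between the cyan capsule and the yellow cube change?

+0.8

They were about 1.2 units apart before and 2.0 after — 0.8 units further apart.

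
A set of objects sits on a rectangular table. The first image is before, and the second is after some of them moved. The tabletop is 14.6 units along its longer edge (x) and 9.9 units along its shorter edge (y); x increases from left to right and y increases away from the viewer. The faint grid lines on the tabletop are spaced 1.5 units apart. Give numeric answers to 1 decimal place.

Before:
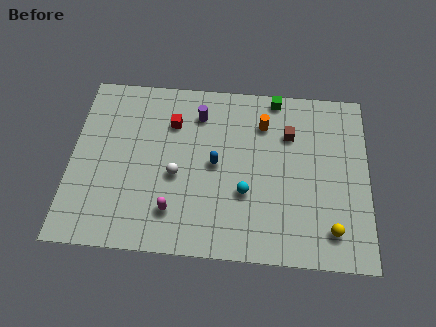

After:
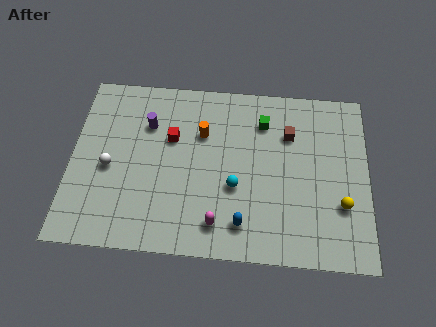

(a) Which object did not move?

the brown cube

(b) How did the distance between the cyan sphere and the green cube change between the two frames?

-1.8

Before: roughly 5.8 units apart; after: 4.0. That's 1.8 units closer together.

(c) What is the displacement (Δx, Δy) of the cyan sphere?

(-0.5, 0.3)

From the two frames, the cyan sphere sits at roughly (8.6, 3.5) before and (8.1, 3.8) after.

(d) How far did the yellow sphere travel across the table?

1.5

From (12.8, 1.8) to (13.3, 3.2), the yellow sphere covered √(0.5² + 1.4²) ≈ 1.5 units.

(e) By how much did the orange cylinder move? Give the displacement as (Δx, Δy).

(-3.0, -0.8)

The orange cylinder was at about (9.4, 7.5) and moved to about (6.4, 6.7).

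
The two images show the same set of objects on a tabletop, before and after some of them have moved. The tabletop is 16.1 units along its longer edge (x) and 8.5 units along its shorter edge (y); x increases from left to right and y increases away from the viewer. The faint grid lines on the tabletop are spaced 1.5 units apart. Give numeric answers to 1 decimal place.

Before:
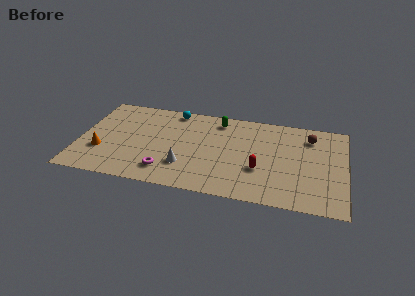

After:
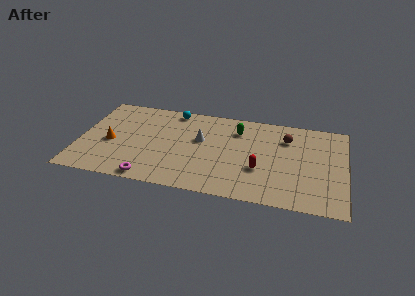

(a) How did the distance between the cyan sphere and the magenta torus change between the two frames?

+1.0

They were about 5.9 units apart before and 6.9 after — 1.0 units further apart.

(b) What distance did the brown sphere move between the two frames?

1.5

The brown sphere was near (13.9, 6.7) before and (12.5, 6.3) after, so it travelled √(1.4² + 0.4²) ≈ 1.5 units.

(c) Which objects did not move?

the red capsule and the cyan sphere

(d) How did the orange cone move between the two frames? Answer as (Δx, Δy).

(0.5, 0.9)

The orange cone started near (1.4, 2.8) and ended near (1.9, 3.7).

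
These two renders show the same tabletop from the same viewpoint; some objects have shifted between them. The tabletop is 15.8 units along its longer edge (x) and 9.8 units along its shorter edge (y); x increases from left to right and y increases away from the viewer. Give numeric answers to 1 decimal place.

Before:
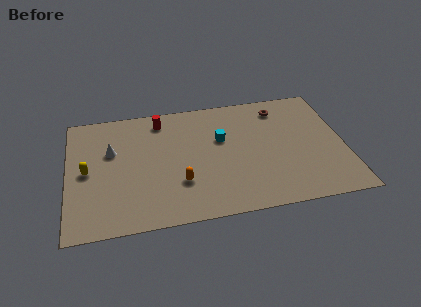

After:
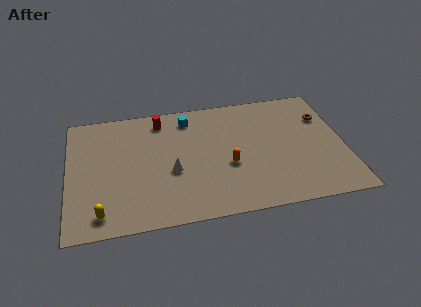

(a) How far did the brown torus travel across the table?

2.8

The brown torus moved from about (12.3, 8.1) to (14.8, 6.9), a distance of √(2.5² + 1.2²) ≈ 2.8.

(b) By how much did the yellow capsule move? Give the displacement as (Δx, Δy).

(0.7, -3.4)

The yellow capsule was at about (1.1, 4.8) and moved to about (1.8, 1.4).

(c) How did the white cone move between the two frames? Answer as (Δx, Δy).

(3.4, -2.2)

From the two frames, the white cone sits at roughly (2.5, 6.2) before and (5.9, 4.0) after.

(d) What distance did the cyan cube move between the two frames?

2.8

The cyan cube moved from about (8.8, 6.1) to (7.0, 8.2), a distance of √(1.8² + 2.1²) ≈ 2.8.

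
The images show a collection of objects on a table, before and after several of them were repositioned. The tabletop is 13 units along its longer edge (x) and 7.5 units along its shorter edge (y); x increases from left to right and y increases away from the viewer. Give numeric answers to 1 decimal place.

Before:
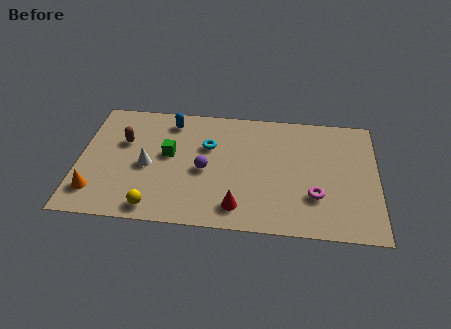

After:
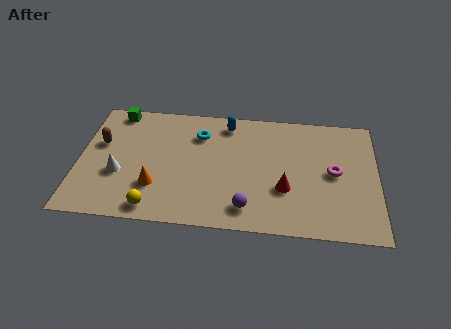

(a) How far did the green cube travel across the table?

3.5

From (3.9, 4.2) to (1.5, 6.7), the green cube covered √(2.4² + 2.5²) ≈ 3.5 units.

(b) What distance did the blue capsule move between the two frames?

2.5

From (3.9, 6.3) to (6.4, 6.4), the blue capsule covered √(2.5² + 0.1²) ≈ 2.5 units.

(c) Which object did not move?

the yellow sphere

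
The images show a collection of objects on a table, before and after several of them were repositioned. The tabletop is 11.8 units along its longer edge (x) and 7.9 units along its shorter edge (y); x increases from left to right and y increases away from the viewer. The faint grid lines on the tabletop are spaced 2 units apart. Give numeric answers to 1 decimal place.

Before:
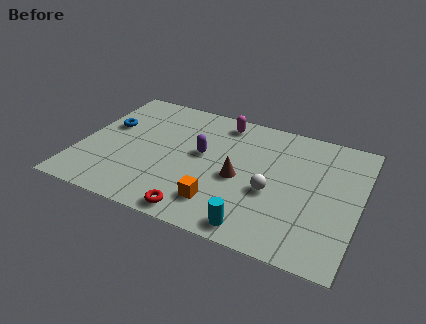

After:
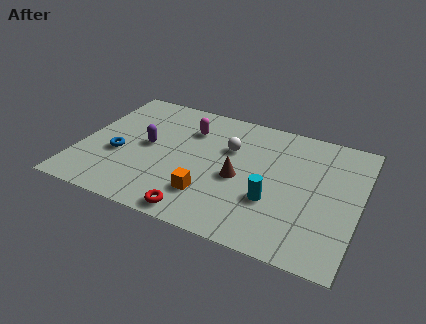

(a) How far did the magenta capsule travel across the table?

1.6

The magenta capsule moved from about (5.7, 6.8) to (4.4, 5.8), a distance of √(1.3² + 1.0²) ≈ 1.6.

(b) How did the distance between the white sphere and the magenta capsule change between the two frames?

-2.5

They were about 4.4 units apart before and 1.9 after — 2.5 units closer together.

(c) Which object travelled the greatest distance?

the white sphere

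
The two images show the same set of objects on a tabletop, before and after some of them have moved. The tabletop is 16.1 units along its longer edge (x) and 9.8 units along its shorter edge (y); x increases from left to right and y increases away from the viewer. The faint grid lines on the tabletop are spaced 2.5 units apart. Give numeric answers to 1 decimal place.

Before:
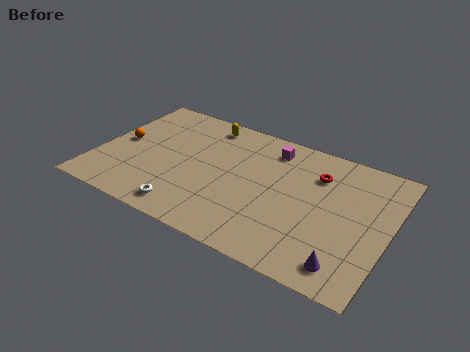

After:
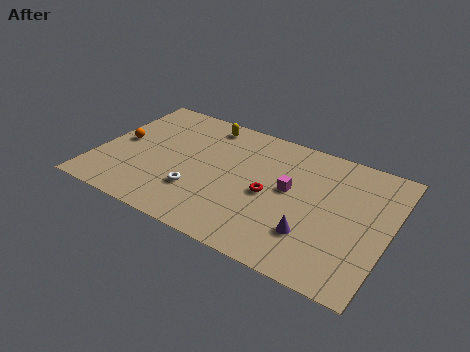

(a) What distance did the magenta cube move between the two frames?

3.0

The magenta cube was near (9.2, 8.1) before and (10.6, 5.4) after, so it travelled √(1.4² + 2.7²) ≈ 3.0 units.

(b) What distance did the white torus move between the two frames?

1.6

The white torus was near (5.5, 1.3) before and (5.8, 2.9) after, so it travelled √(0.3² + 1.6²) ≈ 1.6 units.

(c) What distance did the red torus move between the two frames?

3.5

From (11.9, 7.2) to (9.6, 4.5), the red torus covered √(2.3² + 2.7²) ≈ 3.5 units.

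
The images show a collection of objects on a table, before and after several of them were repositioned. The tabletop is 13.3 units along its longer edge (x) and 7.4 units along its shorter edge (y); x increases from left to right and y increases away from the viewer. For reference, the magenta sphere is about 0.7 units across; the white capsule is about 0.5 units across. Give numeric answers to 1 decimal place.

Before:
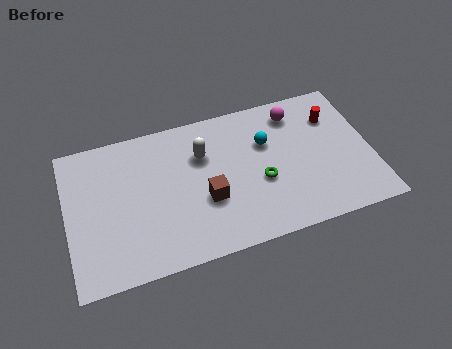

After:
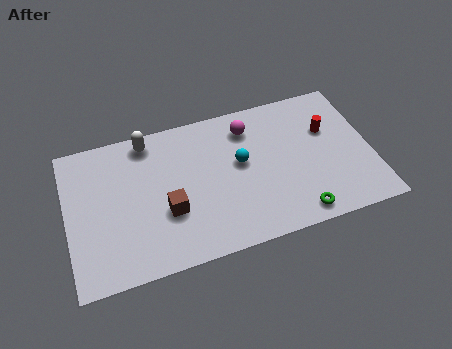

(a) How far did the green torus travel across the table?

2.5

The green torus was near (8.4, 3.0) before and (9.8, 0.9) after, so it travelled √(1.4² + 2.1²) ≈ 2.5 units.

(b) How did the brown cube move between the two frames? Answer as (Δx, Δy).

(-1.7, -0.1)

From the two frames, the brown cube sits at roughly (6.0, 2.8) before and (4.3, 2.7) after.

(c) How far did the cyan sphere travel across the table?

1.4

The cyan sphere moved from about (8.8, 4.9) to (7.6, 4.2), a distance of √(1.2² + 0.7²) ≈ 1.4.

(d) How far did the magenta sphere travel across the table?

2.1

From (10.2, 6.1) to (8.1, 5.9), the magenta sphere covered √(2.1² + 0.2²) ≈ 2.1 units.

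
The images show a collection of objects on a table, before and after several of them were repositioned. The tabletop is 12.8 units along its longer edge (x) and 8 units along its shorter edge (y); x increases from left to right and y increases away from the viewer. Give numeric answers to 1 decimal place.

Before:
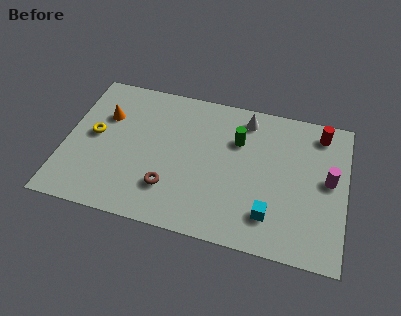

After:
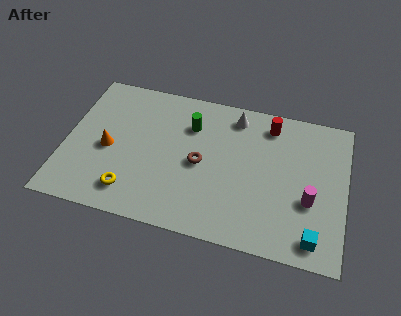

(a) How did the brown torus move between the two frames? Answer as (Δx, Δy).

(1.3, 1.7)

From the two frames, the brown torus sits at roughly (4.9, 2.1) before and (6.2, 3.8) after.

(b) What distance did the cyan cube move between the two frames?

2.1

The cyan cube moved from about (9.5, 1.8) to (11.5, 1.1), a distance of √(2.0² + 0.7²) ≈ 2.1.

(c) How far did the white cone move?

0.5

The white cone was near (8.1, 6.8) before and (7.6, 6.8) after, so it travelled √(0.5² + 0.0²) ≈ 0.5 units.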